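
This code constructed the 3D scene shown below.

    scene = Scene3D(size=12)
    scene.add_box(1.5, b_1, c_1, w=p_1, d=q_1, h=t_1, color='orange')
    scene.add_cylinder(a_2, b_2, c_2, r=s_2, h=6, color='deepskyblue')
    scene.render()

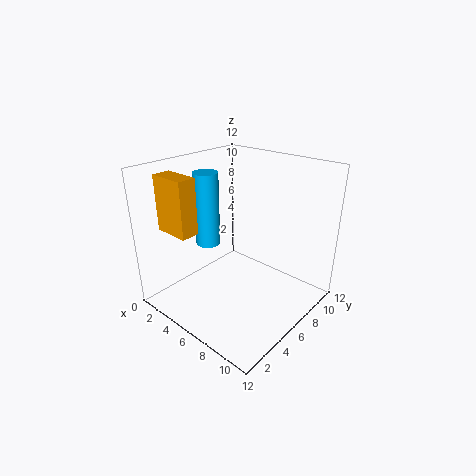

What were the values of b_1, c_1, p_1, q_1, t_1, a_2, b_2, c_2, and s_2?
b_1 = 1.5; c_1 = 7; p_1 = 3; q_1 = 1.5; t_1 = 4.5; a_2 = 4; b_2 = 4.5; c_2 = 5.5; s_2 = 1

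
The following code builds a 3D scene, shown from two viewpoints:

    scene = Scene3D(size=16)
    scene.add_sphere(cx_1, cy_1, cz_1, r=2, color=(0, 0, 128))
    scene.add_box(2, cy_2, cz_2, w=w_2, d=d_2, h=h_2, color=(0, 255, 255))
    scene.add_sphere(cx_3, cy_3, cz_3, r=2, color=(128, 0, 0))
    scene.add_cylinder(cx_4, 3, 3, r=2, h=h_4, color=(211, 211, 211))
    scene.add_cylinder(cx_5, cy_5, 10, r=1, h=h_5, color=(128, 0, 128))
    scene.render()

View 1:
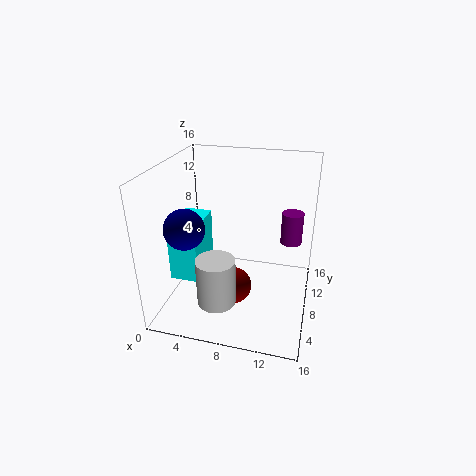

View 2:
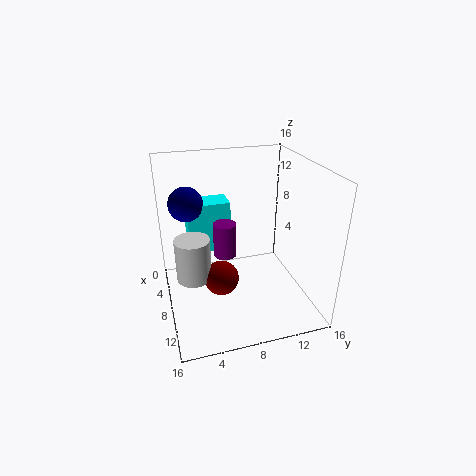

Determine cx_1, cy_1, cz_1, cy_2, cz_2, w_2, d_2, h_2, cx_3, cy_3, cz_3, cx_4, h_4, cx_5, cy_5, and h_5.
cx_1 = 4, cy_1 = 3, cz_1 = 11, cy_2 = 3, cz_2 = 5, w_2 = 3, d_2 = 5, h_2 = 6, cx_3 = 8, cy_3 = 6, cz_3 = 3, cx_4 = 7, h_4 = 5, cx_5 = 14, cy_5 = 5, h_5 = 3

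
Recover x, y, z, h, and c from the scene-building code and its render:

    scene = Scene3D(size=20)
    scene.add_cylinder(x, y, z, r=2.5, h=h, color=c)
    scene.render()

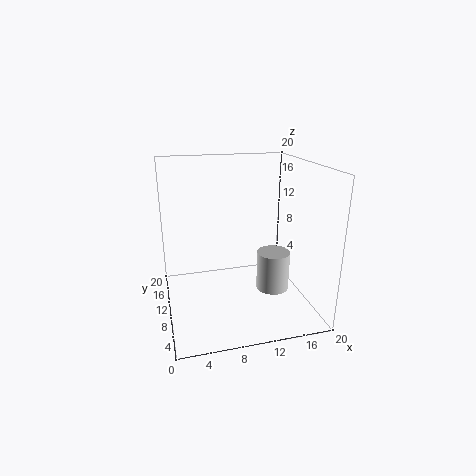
x = 16; y = 11.5; z = 0.5; h = 6; c = 'lightgray'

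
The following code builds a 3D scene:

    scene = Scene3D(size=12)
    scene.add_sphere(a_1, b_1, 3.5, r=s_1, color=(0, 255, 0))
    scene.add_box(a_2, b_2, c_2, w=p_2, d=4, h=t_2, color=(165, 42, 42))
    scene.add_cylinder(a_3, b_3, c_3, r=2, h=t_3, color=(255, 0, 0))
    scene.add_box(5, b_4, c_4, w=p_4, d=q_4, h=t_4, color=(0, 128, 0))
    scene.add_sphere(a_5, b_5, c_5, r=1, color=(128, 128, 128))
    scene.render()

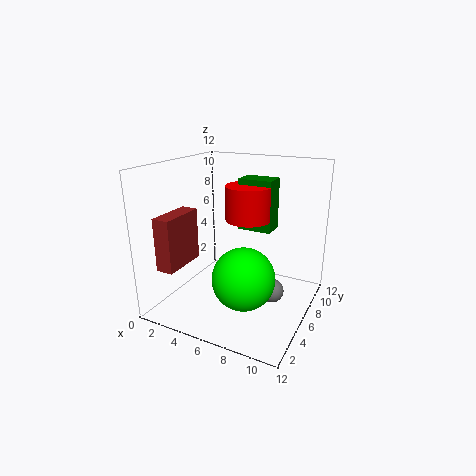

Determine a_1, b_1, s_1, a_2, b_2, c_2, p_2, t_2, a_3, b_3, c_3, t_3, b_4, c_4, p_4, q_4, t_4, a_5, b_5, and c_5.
a_1 = 7.5
b_1 = 4
s_1 = 2.5
a_2 = 0.5
b_2 = 2
c_2 = 3.5
p_2 = 1.5
t_2 = 4.5
a_3 = 6
b_3 = 8
c_3 = 7
t_3 = 3
b_4 = 8
c_4 = 6
p_4 = 3
q_4 = 2
t_4 = 4.5
a_5 = 9
b_5 = 6.5
c_5 = 1.5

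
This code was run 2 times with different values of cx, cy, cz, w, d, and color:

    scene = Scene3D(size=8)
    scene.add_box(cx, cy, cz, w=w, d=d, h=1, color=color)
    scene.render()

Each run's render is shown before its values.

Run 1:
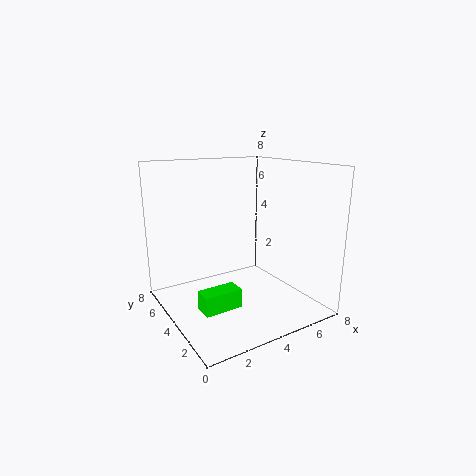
cx = 1; cy = 2; cz = 1; w = 2; d = 1; color = 'lime'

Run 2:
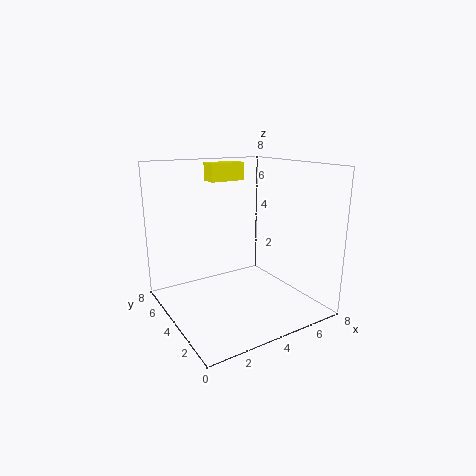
cx = 3; cy = 5; cz = 7; w = 2; d = 1; color = 'yellow'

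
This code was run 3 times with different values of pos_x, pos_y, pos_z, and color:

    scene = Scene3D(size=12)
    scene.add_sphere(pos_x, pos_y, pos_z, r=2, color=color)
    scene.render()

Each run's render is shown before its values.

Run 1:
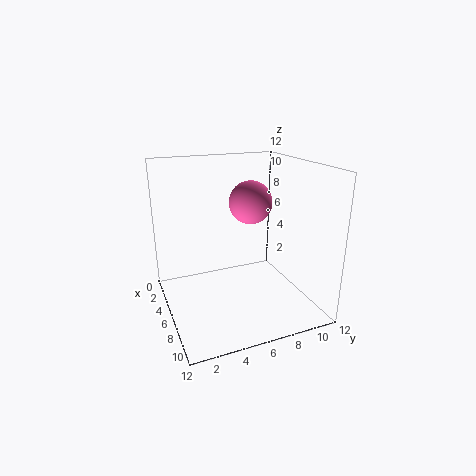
pos_x = 3; pos_y = 8.5; pos_z = 8; color = 'hotpink'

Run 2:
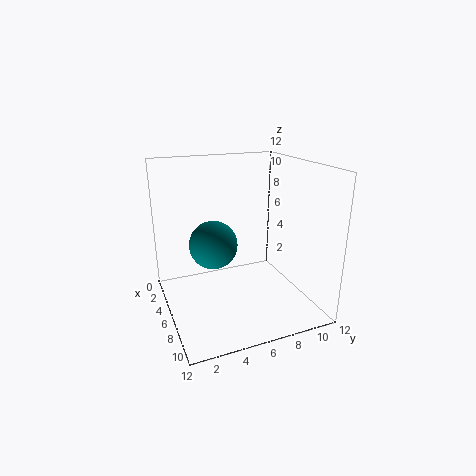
pos_x = 5.5; pos_y = 4; pos_z = 5.5; color = 'teal'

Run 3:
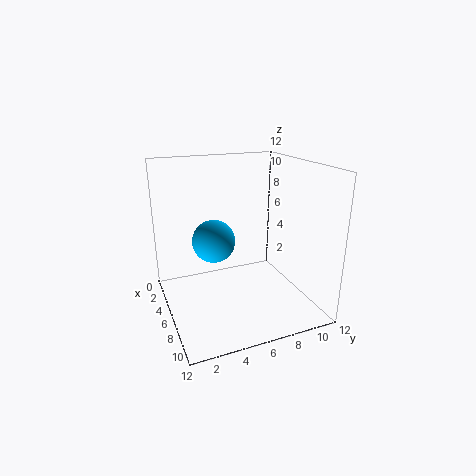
pos_x = 2.5; pos_y = 5; pos_z = 4.5; color = 'deepskyblue'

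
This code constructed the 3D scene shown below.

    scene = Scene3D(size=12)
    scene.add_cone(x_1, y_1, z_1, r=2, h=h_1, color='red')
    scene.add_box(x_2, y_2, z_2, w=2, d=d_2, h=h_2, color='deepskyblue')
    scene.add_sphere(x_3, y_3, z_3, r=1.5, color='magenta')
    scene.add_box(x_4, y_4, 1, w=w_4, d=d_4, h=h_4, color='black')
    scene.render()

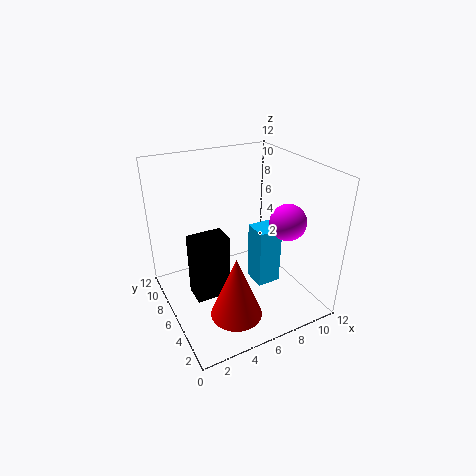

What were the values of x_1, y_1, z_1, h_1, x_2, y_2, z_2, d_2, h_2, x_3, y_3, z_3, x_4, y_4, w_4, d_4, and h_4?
x_1 = 4; y_1 = 2.5; z_1 = 1.5; h_1 = 5; x_2 = 7; y_2 = 4; z_2 = 2; d_2 = 2; h_2 = 5; x_3 = 9.5; y_3 = 4; z_3 = 7.5; x_4 = 2; y_4 = 5.5; w_4 = 3; d_4 = 2; h_4 = 5.5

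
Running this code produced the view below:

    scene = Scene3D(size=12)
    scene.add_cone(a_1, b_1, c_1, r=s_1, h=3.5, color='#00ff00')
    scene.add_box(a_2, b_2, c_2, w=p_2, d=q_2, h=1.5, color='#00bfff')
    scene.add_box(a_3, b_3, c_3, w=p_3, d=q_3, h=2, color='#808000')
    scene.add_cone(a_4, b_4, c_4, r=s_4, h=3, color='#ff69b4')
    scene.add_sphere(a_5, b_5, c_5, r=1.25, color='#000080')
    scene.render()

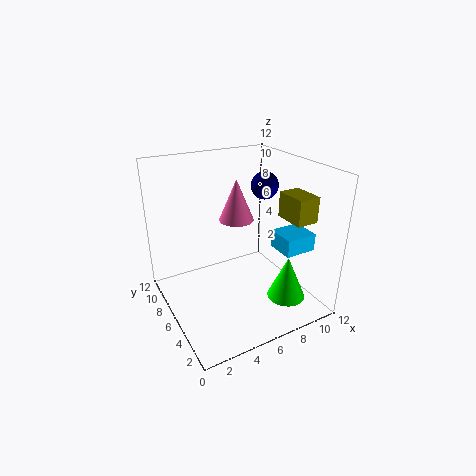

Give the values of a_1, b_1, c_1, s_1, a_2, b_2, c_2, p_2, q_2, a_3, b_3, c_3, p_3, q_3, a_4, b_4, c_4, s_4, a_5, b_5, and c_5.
a_1 = 8.25, b_1 = 2, c_1 = 2, s_1 = 1.5, a_2 = 9, b_2 = 3, c_2 = 4.75, p_2 = 2.75, q_2 = 2.5, a_3 = 8.5, b_3 = 1.5, c_3 = 8.25, p_3 = 1.75, q_3 = 2.5, a_4 = 4.75, b_4 = 4, c_4 = 8.75, s_4 = 1.25, a_5 = 10, b_5 = 8.25, c_5 = 9.25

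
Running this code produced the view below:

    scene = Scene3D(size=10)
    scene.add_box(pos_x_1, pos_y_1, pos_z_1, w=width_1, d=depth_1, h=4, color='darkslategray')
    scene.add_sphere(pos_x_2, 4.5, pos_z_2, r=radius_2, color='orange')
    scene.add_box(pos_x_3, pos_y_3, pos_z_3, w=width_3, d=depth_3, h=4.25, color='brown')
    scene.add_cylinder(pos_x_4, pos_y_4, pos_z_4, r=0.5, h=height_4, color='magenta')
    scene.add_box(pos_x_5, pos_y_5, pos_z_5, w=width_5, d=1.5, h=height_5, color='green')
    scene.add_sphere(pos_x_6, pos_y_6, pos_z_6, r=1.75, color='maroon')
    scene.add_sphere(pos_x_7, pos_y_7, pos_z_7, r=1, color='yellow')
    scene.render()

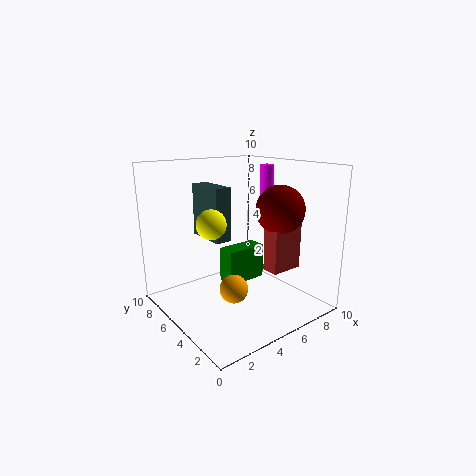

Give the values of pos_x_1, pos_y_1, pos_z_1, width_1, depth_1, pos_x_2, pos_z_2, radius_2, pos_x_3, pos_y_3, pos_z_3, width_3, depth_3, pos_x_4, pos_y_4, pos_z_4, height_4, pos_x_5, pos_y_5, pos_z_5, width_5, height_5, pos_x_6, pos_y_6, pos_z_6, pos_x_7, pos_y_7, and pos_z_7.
pos_x_1 = 4.25, pos_y_1 = 6.5, pos_z_1 = 4.25, width_1 = 1.25, depth_1 = 3.25, pos_x_2 = 4.25, pos_z_2 = 1.5, radius_2 = 1, pos_x_3 = 7, pos_y_3 = 3.25, pos_z_3 = 2.25, width_3 = 2.5, depth_3 = 1.25, pos_x_4 = 8.25, pos_y_4 = 5.75, pos_z_4 = 6, height_4 = 3.75, pos_x_5 = 5.5, pos_y_5 = 6.5, pos_z_5 = 0.5, width_5 = 3.25, height_5 = 2.75, pos_x_6 = 8, pos_y_6 = 4, pos_z_6 = 6.75, pos_x_7 = 3, pos_y_7 = 5.25, pos_z_7 = 6.25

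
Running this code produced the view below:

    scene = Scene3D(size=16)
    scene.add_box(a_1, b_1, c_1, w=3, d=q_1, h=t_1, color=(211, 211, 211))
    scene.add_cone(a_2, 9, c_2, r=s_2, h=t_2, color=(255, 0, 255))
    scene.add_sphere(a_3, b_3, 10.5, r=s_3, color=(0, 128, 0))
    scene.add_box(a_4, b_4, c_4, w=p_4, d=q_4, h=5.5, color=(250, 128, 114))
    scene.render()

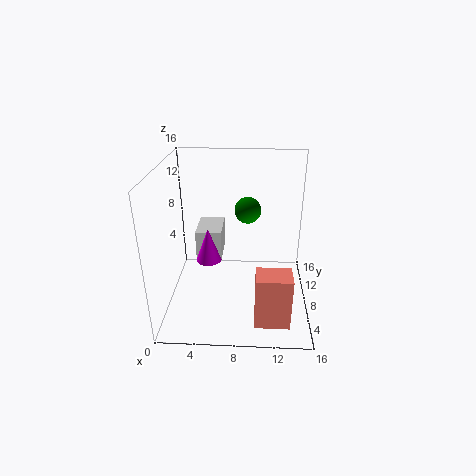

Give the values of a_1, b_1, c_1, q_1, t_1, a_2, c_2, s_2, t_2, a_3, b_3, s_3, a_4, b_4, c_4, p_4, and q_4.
a_1 = 3
b_1 = 9
c_1 = 4.5
q_1 = 4.5
t_1 = 3.5
a_2 = 4.5
c_2 = 4.5
s_2 = 1.5
t_2 = 4
a_3 = 9
b_3 = 10
s_3 = 1.5
a_4 = 10
b_4 = 0.5
c_4 = 2
p_4 = 3.5
q_4 = 2.5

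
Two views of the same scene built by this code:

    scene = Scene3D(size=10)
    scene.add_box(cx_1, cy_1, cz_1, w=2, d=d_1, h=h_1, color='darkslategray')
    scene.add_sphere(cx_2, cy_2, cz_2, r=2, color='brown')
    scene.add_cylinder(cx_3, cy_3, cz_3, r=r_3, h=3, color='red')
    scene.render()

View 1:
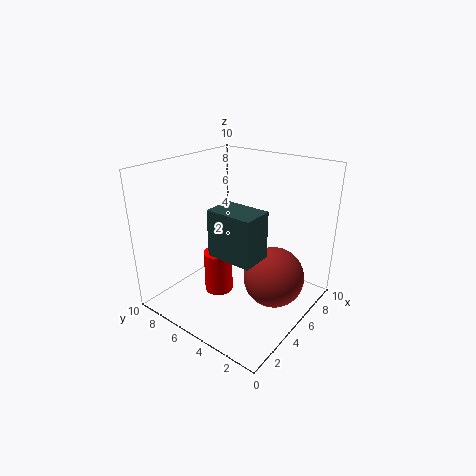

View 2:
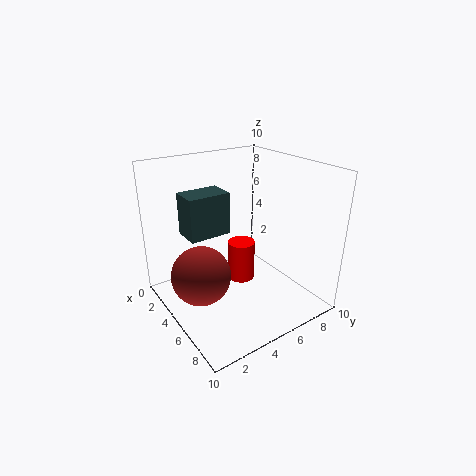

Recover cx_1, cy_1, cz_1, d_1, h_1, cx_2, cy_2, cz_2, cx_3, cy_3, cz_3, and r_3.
cx_1 = 2, cy_1 = 2, cz_1 = 5, d_1 = 3, h_1 = 3, cx_2 = 5, cy_2 = 2, cz_2 = 3, cx_3 = 4, cy_3 = 6, cz_3 = 1, r_3 = 1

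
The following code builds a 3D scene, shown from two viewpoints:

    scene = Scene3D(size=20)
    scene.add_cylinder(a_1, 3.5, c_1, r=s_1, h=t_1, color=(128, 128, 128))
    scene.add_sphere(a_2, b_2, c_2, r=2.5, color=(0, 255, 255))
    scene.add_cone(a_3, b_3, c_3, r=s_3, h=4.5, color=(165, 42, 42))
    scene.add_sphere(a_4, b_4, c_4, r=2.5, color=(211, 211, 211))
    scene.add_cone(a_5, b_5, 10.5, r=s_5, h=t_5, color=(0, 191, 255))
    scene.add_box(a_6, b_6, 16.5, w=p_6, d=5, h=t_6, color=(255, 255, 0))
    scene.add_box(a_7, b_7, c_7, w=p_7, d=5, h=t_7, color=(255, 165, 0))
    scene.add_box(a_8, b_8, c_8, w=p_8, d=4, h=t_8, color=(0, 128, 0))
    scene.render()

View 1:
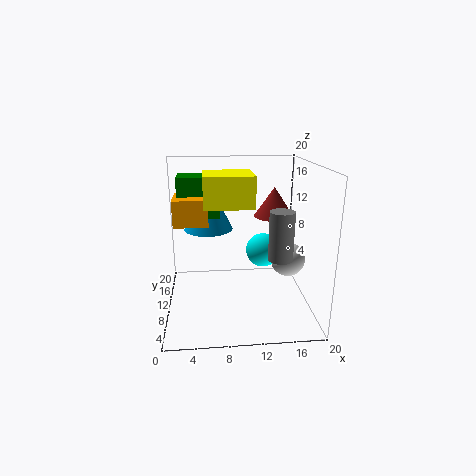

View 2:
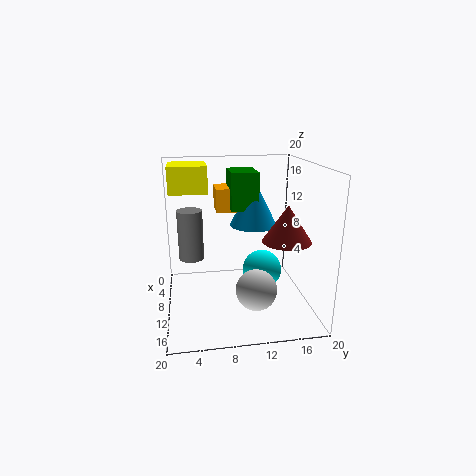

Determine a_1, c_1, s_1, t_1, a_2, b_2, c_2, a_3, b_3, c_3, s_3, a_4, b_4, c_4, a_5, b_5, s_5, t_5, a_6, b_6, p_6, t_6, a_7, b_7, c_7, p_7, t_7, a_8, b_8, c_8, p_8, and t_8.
a_1 = 14.5, c_1 = 9.5, s_1 = 1.5, t_1 = 6, a_2 = 14, b_2 = 12.5, c_2 = 7, a_3 = 16, b_3 = 15, c_3 = 11.5, s_3 = 3, a_4 = 17.5, b_4 = 11, c_4 = 6, a_5 = 6, b_5 = 13, s_5 = 3.5, t_5 = 7, a_6 = 5.5, b_6 = 1, p_6 = 5.5, t_6 = 3.5, a_7 = 1.5, b_7 = 7.5, c_7 = 12.5, p_7 = 4.5, t_7 = 3.5, a_8 = 2, b_8 = 9.5, c_8 = 13, p_8 = 5.5, t_8 = 5.5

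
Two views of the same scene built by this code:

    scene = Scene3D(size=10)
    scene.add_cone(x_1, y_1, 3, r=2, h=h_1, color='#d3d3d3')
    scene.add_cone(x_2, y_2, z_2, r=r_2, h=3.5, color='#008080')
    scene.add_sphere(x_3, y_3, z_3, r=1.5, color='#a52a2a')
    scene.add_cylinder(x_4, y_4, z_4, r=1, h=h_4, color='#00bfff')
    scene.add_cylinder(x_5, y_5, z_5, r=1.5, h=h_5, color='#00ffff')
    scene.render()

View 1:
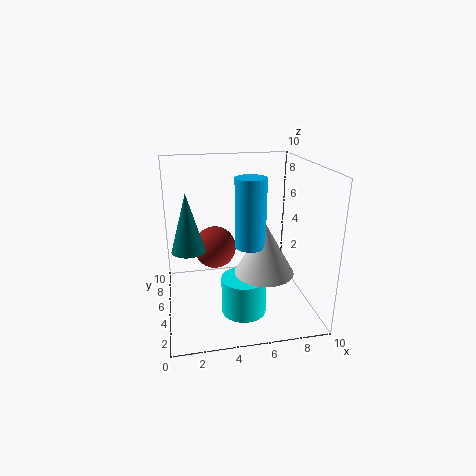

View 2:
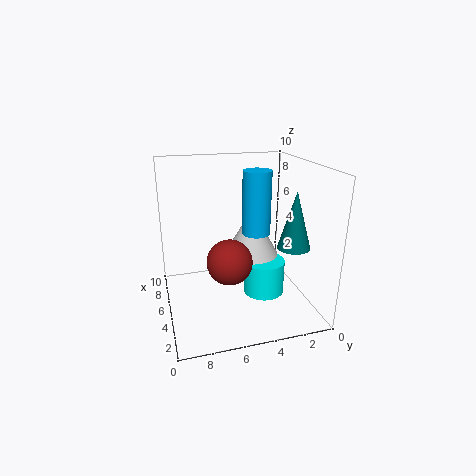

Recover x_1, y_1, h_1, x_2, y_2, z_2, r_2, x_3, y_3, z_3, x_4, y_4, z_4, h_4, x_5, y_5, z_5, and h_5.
x_1 = 6.5, y_1 = 3.5, h_1 = 3.5, x_2 = 1.5, y_2 = 2.5, z_2 = 5.5, r_2 = 1, x_3 = 3.5, y_3 = 6, z_3 = 4, x_4 = 5.5, y_4 = 3.5, z_4 = 5, h_4 = 4.5, x_5 = 5, y_5 = 3, z_5 = 0.5, h_5 = 2.5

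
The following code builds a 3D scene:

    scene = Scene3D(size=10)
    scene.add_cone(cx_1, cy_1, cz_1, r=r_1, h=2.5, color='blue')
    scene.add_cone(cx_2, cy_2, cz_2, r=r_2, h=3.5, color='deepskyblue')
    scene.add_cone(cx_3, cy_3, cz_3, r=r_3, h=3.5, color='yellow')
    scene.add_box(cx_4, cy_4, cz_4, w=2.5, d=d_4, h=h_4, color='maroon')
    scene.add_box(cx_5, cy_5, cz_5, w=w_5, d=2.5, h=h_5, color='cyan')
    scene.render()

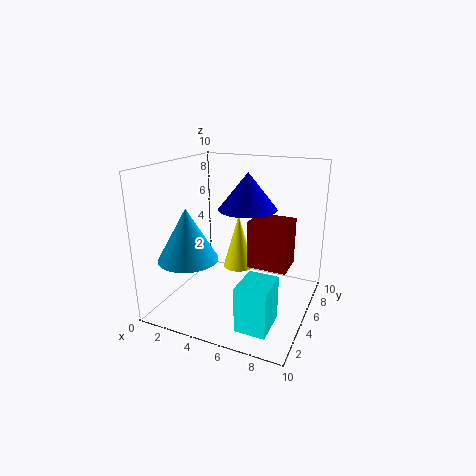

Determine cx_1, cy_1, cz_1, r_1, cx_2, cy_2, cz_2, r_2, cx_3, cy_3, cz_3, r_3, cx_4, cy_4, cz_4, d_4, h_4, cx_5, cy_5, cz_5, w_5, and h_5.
cx_1 = 5.5, cy_1 = 5.5, cz_1 = 7, r_1 = 2, cx_2 = 2.5, cy_2 = 2.5, cz_2 = 4, r_2 = 2, cx_3 = 5.5, cy_3 = 4, cz_3 = 3.5, r_3 = 1, cx_4 = 6.5, cy_4 = 3, cz_4 = 4, d_4 = 2, h_4 = 3, cx_5 = 6.5, cy_5 = 1, cz_5 = 0.5, w_5 = 2, h_5 = 3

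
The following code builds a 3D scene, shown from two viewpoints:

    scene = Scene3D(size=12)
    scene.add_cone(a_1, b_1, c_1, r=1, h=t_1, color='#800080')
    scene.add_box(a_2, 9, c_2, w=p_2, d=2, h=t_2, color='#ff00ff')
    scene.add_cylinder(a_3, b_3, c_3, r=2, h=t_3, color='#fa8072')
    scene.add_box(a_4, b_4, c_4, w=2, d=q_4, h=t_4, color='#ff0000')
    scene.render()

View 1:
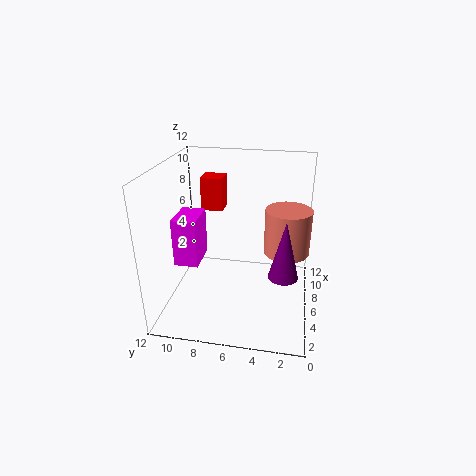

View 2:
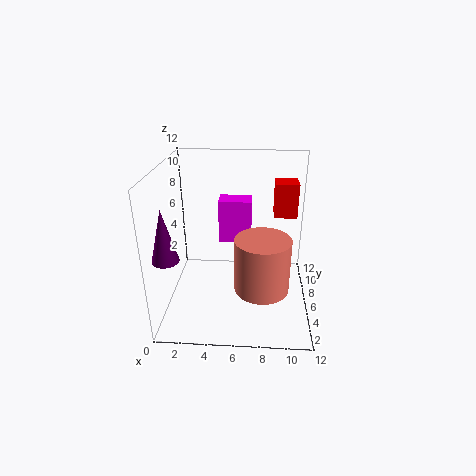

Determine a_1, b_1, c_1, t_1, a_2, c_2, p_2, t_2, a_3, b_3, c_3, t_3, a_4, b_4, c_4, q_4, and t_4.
a_1 = 1; b_1 = 2; c_1 = 6; t_1 = 4; a_2 = 4; c_2 = 4; p_2 = 3; t_2 = 4; a_3 = 8; b_3 = 2; c_3 = 4; t_3 = 4; a_4 = 9; b_4 = 8; c_4 = 7; q_4 = 2; t_4 = 3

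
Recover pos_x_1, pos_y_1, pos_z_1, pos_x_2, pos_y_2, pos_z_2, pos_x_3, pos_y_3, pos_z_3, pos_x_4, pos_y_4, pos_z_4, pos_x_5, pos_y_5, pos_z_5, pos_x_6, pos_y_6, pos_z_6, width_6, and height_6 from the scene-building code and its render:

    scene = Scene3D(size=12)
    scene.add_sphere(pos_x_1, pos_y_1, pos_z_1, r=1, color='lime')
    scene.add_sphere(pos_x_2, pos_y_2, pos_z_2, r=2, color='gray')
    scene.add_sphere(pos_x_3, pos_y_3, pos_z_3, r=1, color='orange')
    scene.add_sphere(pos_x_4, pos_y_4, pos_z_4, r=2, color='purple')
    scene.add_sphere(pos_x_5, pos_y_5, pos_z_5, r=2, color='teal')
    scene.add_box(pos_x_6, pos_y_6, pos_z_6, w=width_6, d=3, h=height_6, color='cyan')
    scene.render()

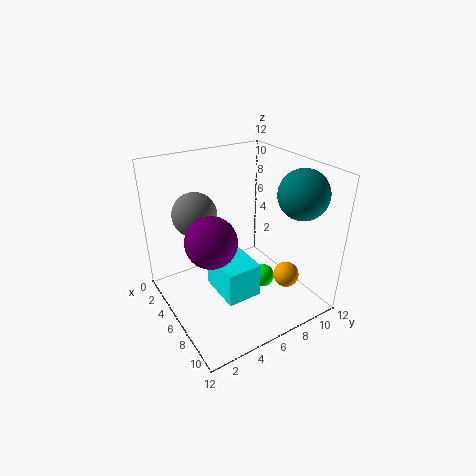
pos_x_1 = 7, pos_y_1 = 8, pos_z_1 = 2, pos_x_2 = 2, pos_y_2 = 4, pos_z_2 = 7, pos_x_3 = 10, pos_y_3 = 8, pos_z_3 = 4, pos_x_4 = 7, pos_y_4 = 3, pos_z_4 = 7, pos_x_5 = 9, pos_y_5 = 10, pos_z_5 = 10, pos_x_6 = 4, pos_y_6 = 4, pos_z_6 = 1, width_6 = 4, height_6 = 3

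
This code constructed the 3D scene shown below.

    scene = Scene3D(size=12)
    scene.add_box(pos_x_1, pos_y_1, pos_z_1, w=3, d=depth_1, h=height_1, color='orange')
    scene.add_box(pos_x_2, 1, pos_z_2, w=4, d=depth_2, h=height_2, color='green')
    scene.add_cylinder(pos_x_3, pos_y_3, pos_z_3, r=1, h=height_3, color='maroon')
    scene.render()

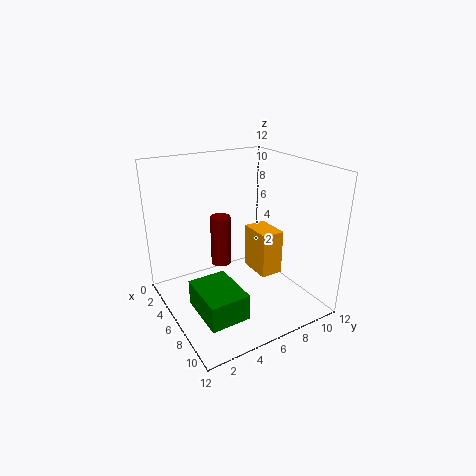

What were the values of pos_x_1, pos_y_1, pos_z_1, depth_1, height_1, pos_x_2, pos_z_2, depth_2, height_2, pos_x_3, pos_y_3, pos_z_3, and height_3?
pos_x_1 = 4; pos_y_1 = 8; pos_z_1 = 2; depth_1 = 2; height_1 = 4; pos_x_2 = 7; pos_z_2 = 2; depth_2 = 3; height_2 = 2; pos_x_3 = 1; pos_y_3 = 7; pos_z_3 = 1; height_3 = 5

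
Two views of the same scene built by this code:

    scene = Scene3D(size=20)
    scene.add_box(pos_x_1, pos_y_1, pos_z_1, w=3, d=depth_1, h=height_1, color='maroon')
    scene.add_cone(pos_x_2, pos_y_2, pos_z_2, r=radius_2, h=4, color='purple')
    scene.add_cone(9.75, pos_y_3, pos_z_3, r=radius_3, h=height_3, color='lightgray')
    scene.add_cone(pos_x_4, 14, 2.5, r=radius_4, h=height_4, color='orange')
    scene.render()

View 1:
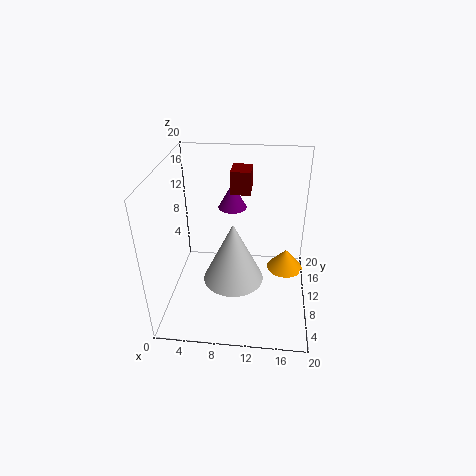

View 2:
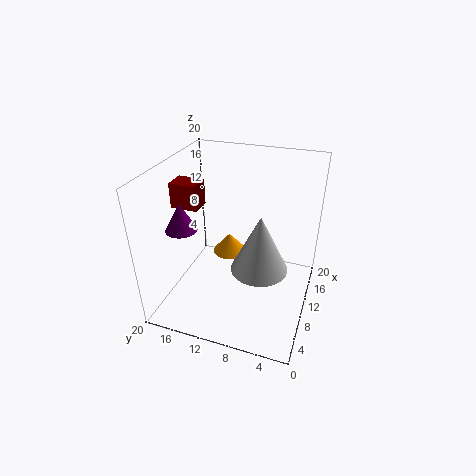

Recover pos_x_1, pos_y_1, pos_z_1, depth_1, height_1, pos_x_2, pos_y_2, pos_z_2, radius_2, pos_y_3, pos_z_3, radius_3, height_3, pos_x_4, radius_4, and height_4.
pos_x_1 = 8.25
pos_y_1 = 15.25
pos_z_1 = 14
depth_1 = 3.75
height_1 = 3.5
pos_x_2 = 8.25
pos_y_2 = 17.75
pos_z_2 = 10.75
radius_2 = 2.25
pos_y_3 = 6.75
pos_z_3 = 5.75
radius_3 = 4
height_3 = 8.25
pos_x_4 = 17
radius_4 = 2.75
height_4 = 3.25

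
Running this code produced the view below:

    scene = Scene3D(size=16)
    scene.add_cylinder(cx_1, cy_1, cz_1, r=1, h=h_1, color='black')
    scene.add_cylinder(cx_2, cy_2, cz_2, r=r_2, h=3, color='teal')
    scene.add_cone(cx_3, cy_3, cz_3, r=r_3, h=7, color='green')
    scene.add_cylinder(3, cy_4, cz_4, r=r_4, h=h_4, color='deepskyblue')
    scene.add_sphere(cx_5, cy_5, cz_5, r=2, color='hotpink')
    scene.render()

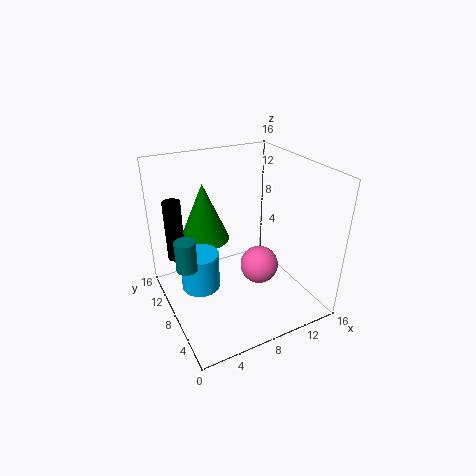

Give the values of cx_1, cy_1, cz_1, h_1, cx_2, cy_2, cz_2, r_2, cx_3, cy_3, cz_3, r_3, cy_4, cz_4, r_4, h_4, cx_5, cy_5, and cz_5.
cx_1 = 2
cy_1 = 12
cz_1 = 5
h_1 = 7
cx_2 = 1
cy_2 = 5
cz_2 = 8
r_2 = 1
cx_3 = 6
cy_3 = 13
cz_3 = 6
r_3 = 3
cy_4 = 7
cz_4 = 4
r_4 = 2
h_4 = 4
cx_5 = 9
cy_5 = 5
cz_5 = 6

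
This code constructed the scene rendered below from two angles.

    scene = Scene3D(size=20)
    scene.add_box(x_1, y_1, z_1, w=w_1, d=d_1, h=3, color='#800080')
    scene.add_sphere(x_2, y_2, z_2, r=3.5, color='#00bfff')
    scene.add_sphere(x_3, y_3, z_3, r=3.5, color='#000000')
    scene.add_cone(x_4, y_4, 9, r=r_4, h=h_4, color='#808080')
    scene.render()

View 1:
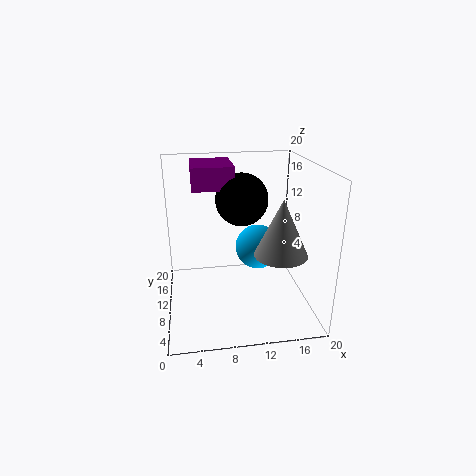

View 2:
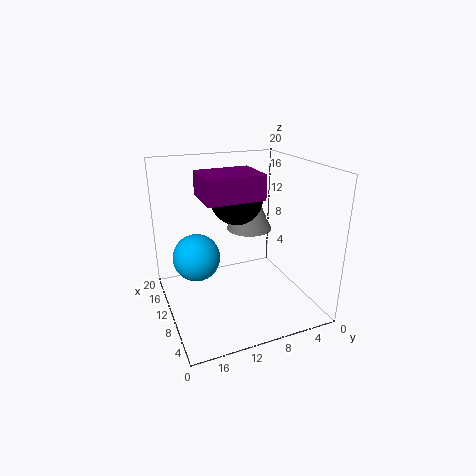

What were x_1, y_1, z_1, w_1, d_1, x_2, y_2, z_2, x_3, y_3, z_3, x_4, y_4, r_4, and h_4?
x_1 = 4; y_1 = 9; z_1 = 17; w_1 = 5.5; d_1 = 7; x_2 = 14; y_2 = 15; z_2 = 6; x_3 = 10.5; y_3 = 10; z_3 = 15.5; x_4 = 15; y_4 = 6; r_4 = 3.5; h_4 = 7.5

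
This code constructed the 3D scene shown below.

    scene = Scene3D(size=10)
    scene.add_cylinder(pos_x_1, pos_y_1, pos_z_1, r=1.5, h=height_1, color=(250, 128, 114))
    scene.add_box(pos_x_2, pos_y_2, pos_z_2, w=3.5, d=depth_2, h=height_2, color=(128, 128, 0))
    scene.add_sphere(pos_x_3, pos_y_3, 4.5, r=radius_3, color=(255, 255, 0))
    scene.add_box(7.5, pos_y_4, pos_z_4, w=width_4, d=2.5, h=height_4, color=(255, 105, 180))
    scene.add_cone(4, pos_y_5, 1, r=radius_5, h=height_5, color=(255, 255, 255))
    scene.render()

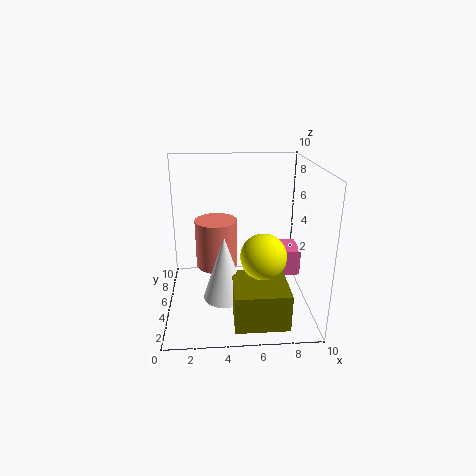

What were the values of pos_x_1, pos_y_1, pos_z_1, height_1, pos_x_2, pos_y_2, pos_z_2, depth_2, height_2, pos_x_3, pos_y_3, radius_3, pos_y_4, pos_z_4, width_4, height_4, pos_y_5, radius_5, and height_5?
pos_x_1 = 3.5; pos_y_1 = 6; pos_z_1 = 2.5; height_1 = 3.5; pos_x_2 = 4.5; pos_y_2 = 0.5; pos_z_2 = 0.5; depth_2 = 3.5; height_2 = 2.5; pos_x_3 = 6.5; pos_y_3 = 3; radius_3 = 1.5; pos_y_4 = 6.5; pos_z_4 = 1; width_4 = 2.5; height_4 = 2; pos_y_5 = 4; radius_5 = 1.5; height_5 = 4.5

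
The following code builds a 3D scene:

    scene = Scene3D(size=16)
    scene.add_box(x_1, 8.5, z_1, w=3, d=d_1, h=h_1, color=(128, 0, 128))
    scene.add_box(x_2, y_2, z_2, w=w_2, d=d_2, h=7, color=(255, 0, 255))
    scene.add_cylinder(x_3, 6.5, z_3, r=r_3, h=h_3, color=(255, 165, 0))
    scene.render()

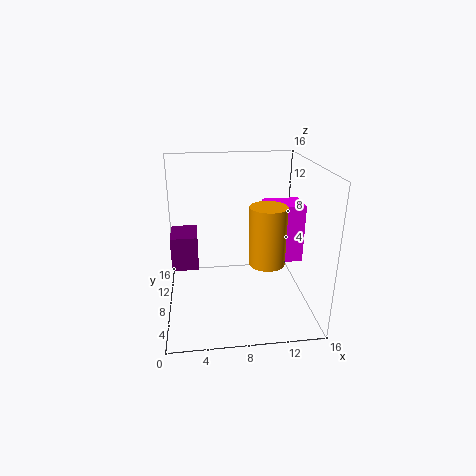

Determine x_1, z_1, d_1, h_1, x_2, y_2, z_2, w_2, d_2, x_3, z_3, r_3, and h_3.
x_1 = 0.5; z_1 = 4; d_1 = 4; h_1 = 4; x_2 = 11.5; y_2 = 9; z_2 = 4; w_2 = 4.5; d_2 = 3.5; x_3 = 11; z_3 = 5.5; r_3 = 2; h_3 = 6.5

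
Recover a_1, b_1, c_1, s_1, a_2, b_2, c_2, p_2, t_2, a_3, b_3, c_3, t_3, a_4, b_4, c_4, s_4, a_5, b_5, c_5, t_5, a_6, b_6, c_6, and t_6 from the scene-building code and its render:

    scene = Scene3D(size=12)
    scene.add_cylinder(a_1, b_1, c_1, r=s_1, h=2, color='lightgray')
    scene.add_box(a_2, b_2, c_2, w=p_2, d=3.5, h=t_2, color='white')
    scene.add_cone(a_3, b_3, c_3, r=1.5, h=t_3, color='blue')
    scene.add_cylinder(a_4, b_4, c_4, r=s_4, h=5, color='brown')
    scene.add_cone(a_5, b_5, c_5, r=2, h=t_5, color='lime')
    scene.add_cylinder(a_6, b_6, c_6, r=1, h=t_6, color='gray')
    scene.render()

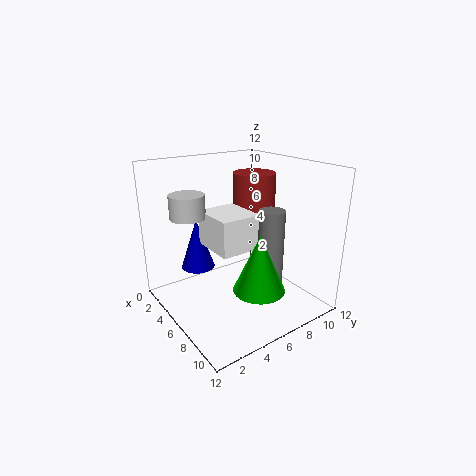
a_1 = 3
b_1 = 3
c_1 = 7.5
s_1 = 1.5
a_2 = 3
b_2 = 4
c_2 = 5
p_2 = 4
t_2 = 3
a_3 = 2.5
b_3 = 4
c_3 = 2.5
t_3 = 4.5
a_4 = 3
b_4 = 10
c_4 = 5.5
s_4 = 2
a_5 = 9.5
b_5 = 5.5
c_5 = 3
t_5 = 4.5
a_6 = 9
b_6 = 7
c_6 = 3
t_6 = 6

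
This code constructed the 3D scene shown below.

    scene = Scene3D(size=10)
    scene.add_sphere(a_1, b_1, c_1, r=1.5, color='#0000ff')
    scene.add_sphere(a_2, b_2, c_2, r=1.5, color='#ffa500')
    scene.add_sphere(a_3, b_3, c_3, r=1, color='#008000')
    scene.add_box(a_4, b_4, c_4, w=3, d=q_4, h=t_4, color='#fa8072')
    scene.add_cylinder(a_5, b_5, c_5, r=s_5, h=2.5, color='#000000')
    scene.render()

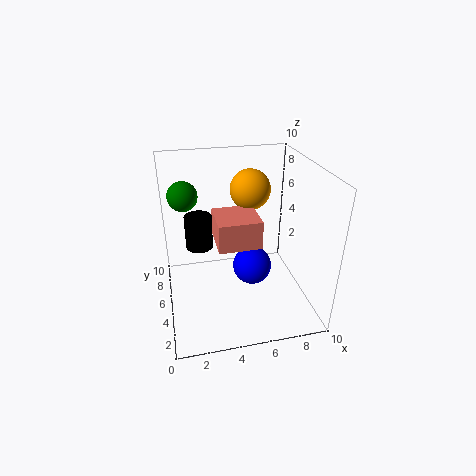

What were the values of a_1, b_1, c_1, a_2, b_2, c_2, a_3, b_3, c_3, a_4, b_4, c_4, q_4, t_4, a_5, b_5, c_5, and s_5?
a_1 = 6.5, b_1 = 6.5, c_1 = 1.5, a_2 = 6.5, b_2 = 7.5, c_2 = 7.5, a_3 = 1.5, b_3 = 6, c_3 = 8, a_4 = 3.5, b_4 = 4, c_4 = 4.5, q_4 = 3, t_4 = 2, a_5 = 2.5, b_5 = 7, c_5 = 3.5, s_5 = 1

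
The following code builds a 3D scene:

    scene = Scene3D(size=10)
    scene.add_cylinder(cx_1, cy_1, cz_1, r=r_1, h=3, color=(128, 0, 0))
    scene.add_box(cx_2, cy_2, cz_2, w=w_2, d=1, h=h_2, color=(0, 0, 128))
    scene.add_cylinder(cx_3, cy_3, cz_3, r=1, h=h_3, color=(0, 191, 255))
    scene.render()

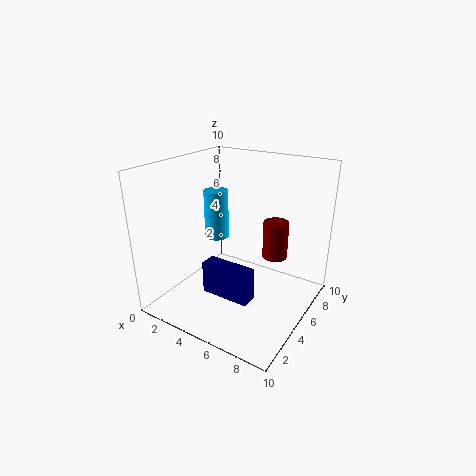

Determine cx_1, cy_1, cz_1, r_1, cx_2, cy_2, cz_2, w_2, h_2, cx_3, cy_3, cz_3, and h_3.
cx_1 = 6
cy_1 = 9
cz_1 = 2
r_1 = 1
cx_2 = 5
cy_2 = 1
cz_2 = 3
w_2 = 3
h_2 = 2
cx_3 = 1
cy_3 = 8
cz_3 = 3
h_3 = 4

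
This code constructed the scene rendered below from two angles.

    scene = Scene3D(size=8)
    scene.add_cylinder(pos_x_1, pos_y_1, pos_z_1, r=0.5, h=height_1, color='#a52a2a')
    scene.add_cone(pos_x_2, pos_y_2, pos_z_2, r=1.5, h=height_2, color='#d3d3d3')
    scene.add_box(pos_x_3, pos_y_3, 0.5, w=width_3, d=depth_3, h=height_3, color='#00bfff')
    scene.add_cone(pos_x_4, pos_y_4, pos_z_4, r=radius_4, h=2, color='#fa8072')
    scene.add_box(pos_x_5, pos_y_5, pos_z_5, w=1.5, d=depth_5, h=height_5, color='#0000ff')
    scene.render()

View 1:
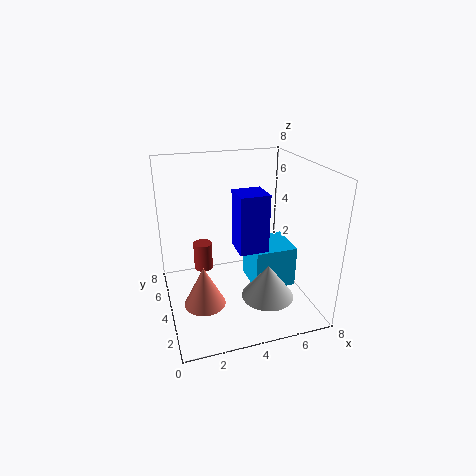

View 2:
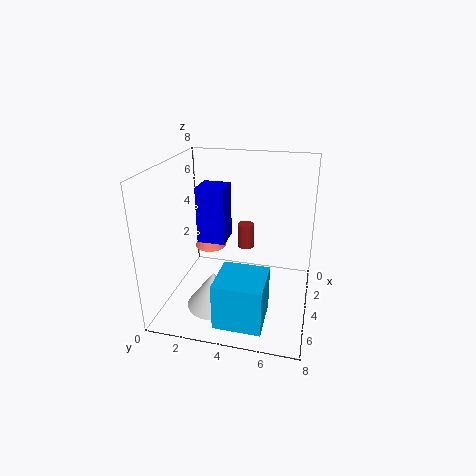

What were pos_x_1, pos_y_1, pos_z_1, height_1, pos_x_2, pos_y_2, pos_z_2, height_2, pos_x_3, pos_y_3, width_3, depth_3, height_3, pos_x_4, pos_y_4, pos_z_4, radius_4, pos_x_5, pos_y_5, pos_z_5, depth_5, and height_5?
pos_x_1 = 2
pos_y_1 = 4
pos_z_1 = 2.5
height_1 = 1.5
pos_x_2 = 5.5
pos_y_2 = 3
pos_z_2 = 0.5
height_2 = 2
pos_x_3 = 5
pos_y_3 = 3.5
width_3 = 2.5
depth_3 = 2.5
height_3 = 2.5
pos_x_4 = 1.5
pos_y_4 = 1.5
pos_z_4 = 2
radius_4 = 1
pos_x_5 = 3.5
pos_y_5 = 2
pos_z_5 = 4
depth_5 = 1.5
height_5 = 3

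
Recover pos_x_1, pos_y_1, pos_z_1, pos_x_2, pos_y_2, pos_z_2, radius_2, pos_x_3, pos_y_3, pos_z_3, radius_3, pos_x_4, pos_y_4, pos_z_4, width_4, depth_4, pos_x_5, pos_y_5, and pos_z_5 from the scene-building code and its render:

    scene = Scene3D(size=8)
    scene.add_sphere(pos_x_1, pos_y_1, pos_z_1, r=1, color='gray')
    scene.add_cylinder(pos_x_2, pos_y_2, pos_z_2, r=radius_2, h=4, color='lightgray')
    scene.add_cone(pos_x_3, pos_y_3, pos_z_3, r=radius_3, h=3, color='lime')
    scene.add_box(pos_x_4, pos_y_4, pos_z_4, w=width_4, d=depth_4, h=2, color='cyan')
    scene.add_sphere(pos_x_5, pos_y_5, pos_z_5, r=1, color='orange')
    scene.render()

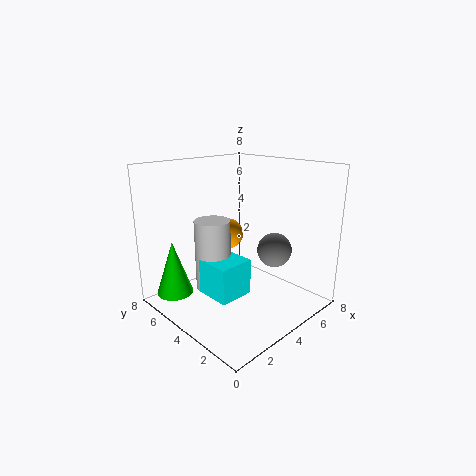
pos_x_1 = 6
pos_y_1 = 3
pos_z_1 = 3
pos_x_2 = 3
pos_y_2 = 5
pos_z_2 = 1
radius_2 = 1
pos_x_3 = 1
pos_y_3 = 6
pos_z_3 = 1
radius_3 = 1
pos_x_4 = 2
pos_y_4 = 3
pos_z_4 = 1
width_4 = 2
depth_4 = 2
pos_x_5 = 6
pos_y_5 = 7
pos_z_5 = 3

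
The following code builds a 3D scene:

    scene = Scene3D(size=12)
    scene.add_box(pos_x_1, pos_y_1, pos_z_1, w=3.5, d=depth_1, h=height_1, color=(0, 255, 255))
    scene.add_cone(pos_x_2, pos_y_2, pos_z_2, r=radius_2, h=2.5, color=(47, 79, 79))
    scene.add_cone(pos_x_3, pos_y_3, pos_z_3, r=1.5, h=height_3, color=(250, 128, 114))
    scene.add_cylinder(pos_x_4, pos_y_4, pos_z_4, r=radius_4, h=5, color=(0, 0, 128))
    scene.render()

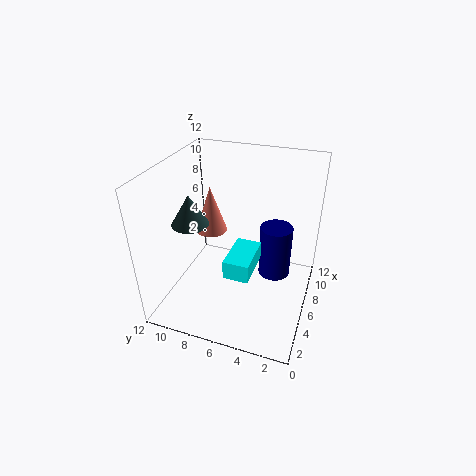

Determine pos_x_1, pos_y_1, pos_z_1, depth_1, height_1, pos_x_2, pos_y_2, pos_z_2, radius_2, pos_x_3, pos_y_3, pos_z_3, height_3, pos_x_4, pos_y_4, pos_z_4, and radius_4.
pos_x_1 = 2.5
pos_y_1 = 4
pos_z_1 = 4.5
depth_1 = 2
height_1 = 1.5
pos_x_2 = 4.5
pos_y_2 = 9.5
pos_z_2 = 7.5
radius_2 = 1.5
pos_x_3 = 9.5
pos_y_3 = 10
pos_z_3 = 4
height_3 = 4.5
pos_x_4 = 9.5
pos_y_4 = 3.5
pos_z_4 = 0.5
radius_4 = 1.5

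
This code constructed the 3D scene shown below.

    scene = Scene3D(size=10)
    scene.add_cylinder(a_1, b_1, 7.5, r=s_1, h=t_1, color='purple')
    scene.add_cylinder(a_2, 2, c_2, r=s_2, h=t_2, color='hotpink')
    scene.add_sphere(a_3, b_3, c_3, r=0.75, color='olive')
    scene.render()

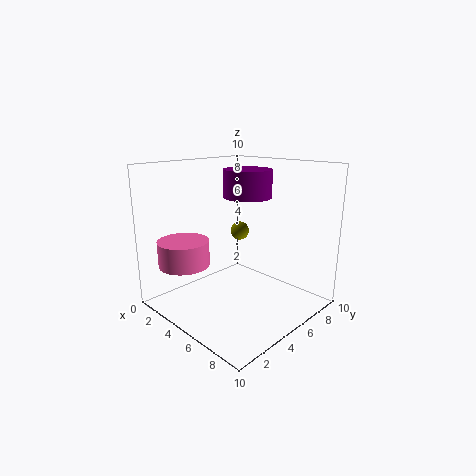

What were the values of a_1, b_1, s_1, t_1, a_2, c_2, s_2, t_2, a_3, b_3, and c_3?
a_1 = 4.25; b_1 = 6.75; s_1 = 1.75; t_1 = 2; a_2 = 2.75; c_2 = 3.25; s_2 = 1.75; t_2 = 1.75; a_3 = 2.25; b_3 = 8; c_3 = 4.25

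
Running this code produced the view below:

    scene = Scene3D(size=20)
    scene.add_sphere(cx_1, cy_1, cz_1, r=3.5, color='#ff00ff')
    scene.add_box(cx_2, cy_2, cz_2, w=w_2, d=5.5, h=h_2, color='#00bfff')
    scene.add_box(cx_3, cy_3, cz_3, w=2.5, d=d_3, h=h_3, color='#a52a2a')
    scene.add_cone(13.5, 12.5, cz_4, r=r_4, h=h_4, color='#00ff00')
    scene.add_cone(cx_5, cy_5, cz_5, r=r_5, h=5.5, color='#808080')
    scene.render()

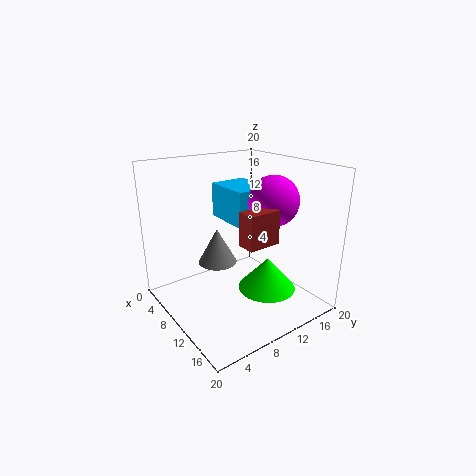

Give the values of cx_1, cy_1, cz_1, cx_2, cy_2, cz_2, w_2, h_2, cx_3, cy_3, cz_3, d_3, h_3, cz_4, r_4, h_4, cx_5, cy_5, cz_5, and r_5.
cx_1 = 12
cy_1 = 14.5
cz_1 = 15
cx_2 = 3.5
cy_2 = 10
cz_2 = 11.5
w_2 = 7
h_2 = 5
cx_3 = 13
cy_3 = 8
cz_3 = 10.5
d_3 = 4.5
h_3 = 4.5
cz_4 = 3
r_4 = 4
h_4 = 4.5
cx_5 = 4.5
cy_5 = 10
cz_5 = 4
r_5 = 3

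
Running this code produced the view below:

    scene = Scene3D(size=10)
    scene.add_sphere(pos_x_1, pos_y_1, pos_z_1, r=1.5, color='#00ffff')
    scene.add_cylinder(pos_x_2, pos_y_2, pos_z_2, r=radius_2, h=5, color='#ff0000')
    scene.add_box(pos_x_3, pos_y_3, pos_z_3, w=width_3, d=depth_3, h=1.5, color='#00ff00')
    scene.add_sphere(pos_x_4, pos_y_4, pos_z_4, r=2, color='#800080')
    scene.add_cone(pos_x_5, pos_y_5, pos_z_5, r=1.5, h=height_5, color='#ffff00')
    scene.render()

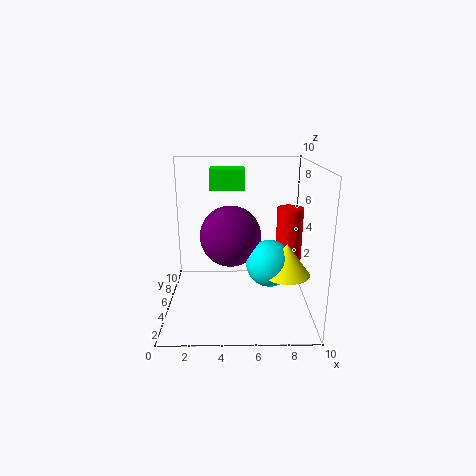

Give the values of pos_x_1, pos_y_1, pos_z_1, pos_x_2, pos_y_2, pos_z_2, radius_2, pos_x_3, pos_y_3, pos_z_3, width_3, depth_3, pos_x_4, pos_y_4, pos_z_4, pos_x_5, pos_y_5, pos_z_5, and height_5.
pos_x_1 = 7
pos_y_1 = 3
pos_z_1 = 4
pos_x_2 = 9
pos_y_2 = 7.5
pos_z_2 = 1.5
radius_2 = 1
pos_x_3 = 3
pos_y_3 = 6.5
pos_z_3 = 8
width_3 = 2.5
depth_3 = 1.5
pos_x_4 = 4.5
pos_y_4 = 4
pos_z_4 = 5.5
pos_x_5 = 8
pos_y_5 = 2.5
pos_z_5 = 3.5
height_5 = 2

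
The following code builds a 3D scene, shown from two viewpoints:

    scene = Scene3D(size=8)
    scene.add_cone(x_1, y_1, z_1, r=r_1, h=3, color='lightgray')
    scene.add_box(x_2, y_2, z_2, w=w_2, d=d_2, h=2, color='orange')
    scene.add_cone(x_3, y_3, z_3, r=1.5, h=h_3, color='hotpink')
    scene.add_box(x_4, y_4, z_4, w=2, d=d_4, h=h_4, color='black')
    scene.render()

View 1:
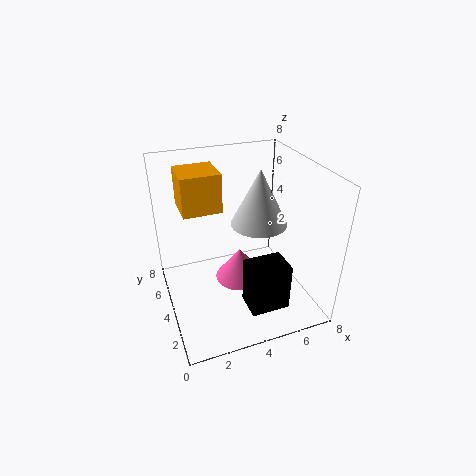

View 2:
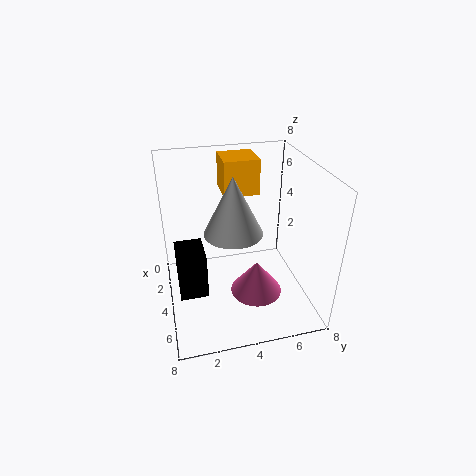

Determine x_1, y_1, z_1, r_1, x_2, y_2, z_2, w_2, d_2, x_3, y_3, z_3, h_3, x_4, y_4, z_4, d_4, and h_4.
x_1 = 5; y_1 = 3.5; z_1 = 5; r_1 = 1.5; x_2 = 1; y_2 = 3.5; z_2 = 6; w_2 = 2; d_2 = 2; x_3 = 4.5; y_3 = 5; z_3 = 0.5; h_3 = 2; x_4 = 3.5; y_4 = 0.5; z_4 = 1.5; d_4 = 1.5; h_4 = 2.5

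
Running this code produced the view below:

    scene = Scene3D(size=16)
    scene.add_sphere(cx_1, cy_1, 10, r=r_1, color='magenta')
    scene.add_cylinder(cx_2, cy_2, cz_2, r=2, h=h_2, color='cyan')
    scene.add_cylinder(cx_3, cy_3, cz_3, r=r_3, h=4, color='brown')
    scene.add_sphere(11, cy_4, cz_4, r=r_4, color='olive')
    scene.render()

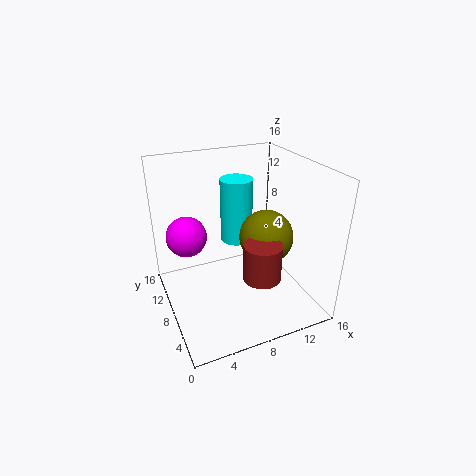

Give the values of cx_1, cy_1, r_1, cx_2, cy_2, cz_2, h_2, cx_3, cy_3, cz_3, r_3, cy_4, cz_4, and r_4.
cx_1 = 2; cy_1 = 7; r_1 = 2; cx_2 = 10; cy_2 = 13; cz_2 = 5; h_2 = 8; cx_3 = 9; cy_3 = 4; cz_3 = 5; r_3 = 2; cy_4 = 7; cz_4 = 8; r_4 = 3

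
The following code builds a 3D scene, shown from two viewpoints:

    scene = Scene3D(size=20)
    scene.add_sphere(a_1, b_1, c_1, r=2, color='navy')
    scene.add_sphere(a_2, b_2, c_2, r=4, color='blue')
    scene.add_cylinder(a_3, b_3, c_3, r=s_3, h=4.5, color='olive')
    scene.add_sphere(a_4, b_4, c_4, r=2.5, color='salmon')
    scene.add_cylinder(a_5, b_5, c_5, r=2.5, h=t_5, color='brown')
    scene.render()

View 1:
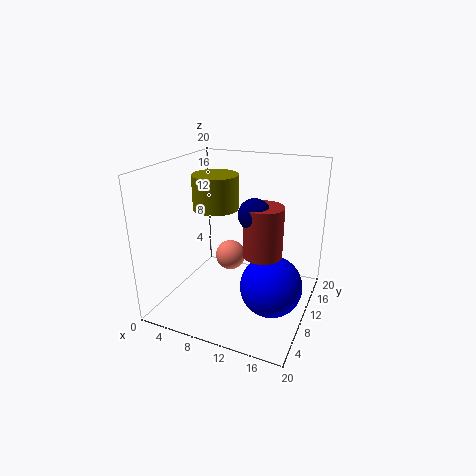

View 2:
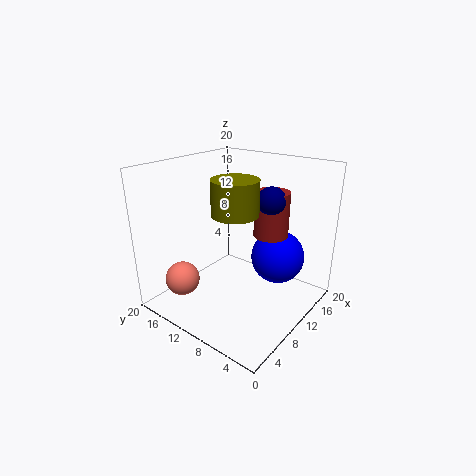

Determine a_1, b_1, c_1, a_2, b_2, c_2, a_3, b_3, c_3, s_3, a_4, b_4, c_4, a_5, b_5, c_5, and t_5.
a_1 = 13.5
b_1 = 7
c_1 = 15
a_2 = 16
b_2 = 7
c_2 = 5.5
a_3 = 7.5
b_3 = 8.5
c_3 = 14.5
s_3 = 3
a_4 = 5.5
b_4 = 17
c_4 = 3
a_5 = 14.5
b_5 = 7.5
c_5 = 9.5
t_5 = 6.5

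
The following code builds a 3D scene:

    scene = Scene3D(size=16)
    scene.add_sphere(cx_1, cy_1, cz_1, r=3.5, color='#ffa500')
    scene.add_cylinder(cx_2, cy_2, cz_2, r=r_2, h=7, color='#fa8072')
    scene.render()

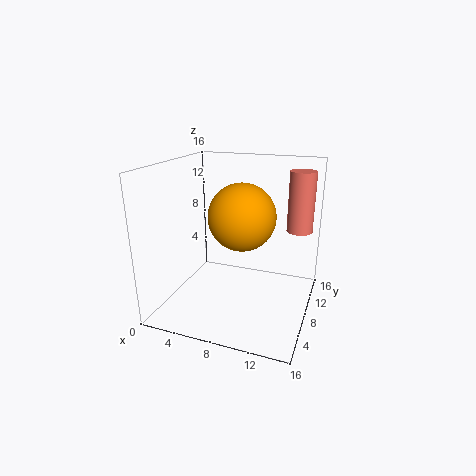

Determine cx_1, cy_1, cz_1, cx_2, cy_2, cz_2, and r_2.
cx_1 = 9; cy_1 = 6.5; cz_1 = 11; cx_2 = 14; cy_2 = 12.5; cz_2 = 8; r_2 = 1.5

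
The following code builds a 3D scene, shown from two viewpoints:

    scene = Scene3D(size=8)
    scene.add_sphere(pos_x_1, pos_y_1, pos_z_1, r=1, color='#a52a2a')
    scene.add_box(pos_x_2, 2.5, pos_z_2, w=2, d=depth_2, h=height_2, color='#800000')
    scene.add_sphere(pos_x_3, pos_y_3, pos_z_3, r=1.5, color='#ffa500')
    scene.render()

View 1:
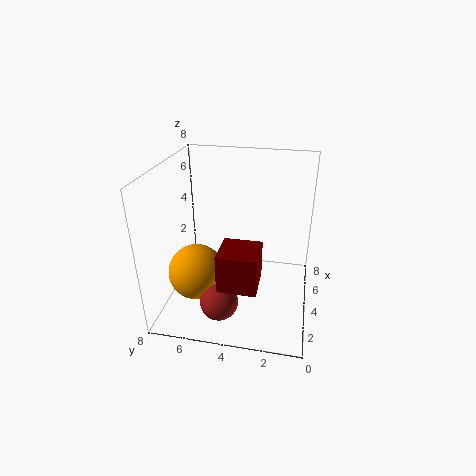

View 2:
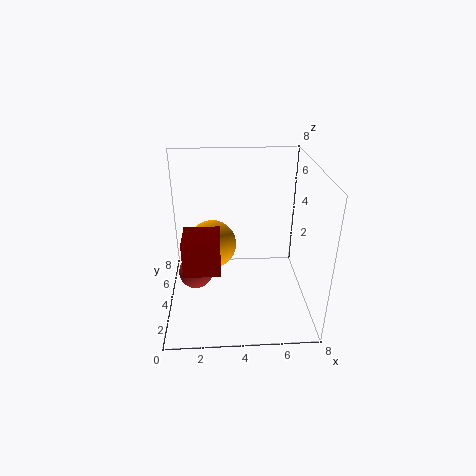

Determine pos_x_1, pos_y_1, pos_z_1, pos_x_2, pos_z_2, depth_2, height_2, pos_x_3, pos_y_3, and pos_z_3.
pos_x_1 = 1.5; pos_y_1 = 4.5; pos_z_1 = 1.5; pos_x_2 = 1; pos_z_2 = 2.5; depth_2 = 2; height_2 = 2; pos_x_3 = 2.5; pos_y_3 = 6; pos_z_3 = 2.5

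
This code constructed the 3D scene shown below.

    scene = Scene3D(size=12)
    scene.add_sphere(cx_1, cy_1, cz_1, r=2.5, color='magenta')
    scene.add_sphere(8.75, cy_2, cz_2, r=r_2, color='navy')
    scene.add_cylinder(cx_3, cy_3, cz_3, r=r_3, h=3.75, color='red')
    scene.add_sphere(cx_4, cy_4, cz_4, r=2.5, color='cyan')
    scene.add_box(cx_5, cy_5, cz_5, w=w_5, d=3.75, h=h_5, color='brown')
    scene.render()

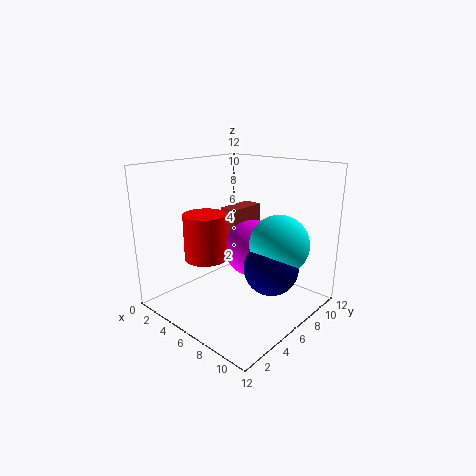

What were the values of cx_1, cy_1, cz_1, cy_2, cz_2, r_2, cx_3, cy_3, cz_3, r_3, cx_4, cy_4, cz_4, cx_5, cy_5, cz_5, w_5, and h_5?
cx_1 = 6; cy_1 = 8; cz_1 = 4.5; cy_2 = 7; cz_2 = 3.75; r_2 = 2.25; cx_3 = 4.5; cy_3 = 3.75; cz_3 = 4.5; r_3 = 1.75; cx_4 = 8.75; cy_4 = 8; cz_4 = 5.5; cx_5 = 2; cy_5 = 8; cz_5 = 2.5; w_5 = 1.75; h_5 = 5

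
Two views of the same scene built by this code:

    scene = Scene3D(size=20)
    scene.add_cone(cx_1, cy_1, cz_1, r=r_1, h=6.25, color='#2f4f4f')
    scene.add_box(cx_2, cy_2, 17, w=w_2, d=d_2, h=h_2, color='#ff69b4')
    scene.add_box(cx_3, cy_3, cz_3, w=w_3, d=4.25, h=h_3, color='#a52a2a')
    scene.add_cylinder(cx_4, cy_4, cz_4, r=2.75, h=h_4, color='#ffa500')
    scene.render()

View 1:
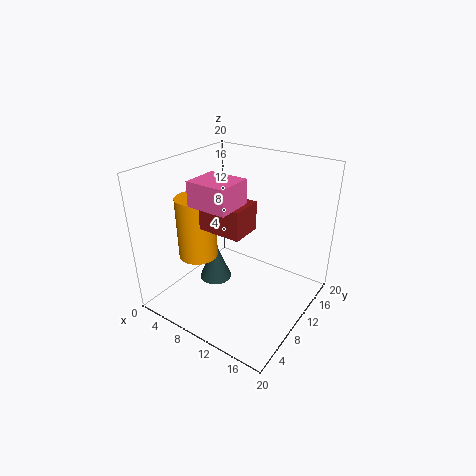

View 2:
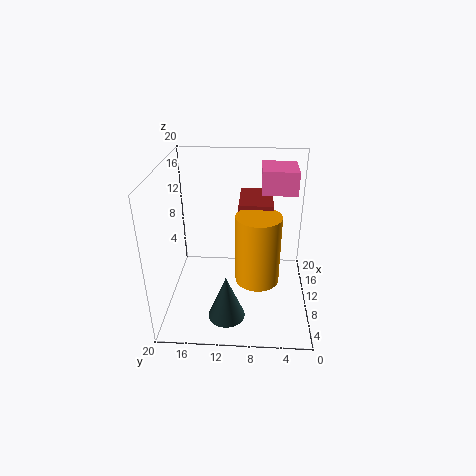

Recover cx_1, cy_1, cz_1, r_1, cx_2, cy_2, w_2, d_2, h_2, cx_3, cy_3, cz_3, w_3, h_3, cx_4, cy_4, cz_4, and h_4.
cx_1 = 4.75, cy_1 = 11.25, cz_1 = 0.75, r_1 = 2.5, cx_2 = 8.25, cy_2 = 2.5, w_2 = 5, d_2 = 4.5, h_2 = 3, cx_3 = 6.75, cy_3 = 5.5, cz_3 = 12.5, w_3 = 6.25, h_3 = 3.75, cx_4 = 5, cy_4 = 7.25, cz_4 = 7, h_4 = 8.75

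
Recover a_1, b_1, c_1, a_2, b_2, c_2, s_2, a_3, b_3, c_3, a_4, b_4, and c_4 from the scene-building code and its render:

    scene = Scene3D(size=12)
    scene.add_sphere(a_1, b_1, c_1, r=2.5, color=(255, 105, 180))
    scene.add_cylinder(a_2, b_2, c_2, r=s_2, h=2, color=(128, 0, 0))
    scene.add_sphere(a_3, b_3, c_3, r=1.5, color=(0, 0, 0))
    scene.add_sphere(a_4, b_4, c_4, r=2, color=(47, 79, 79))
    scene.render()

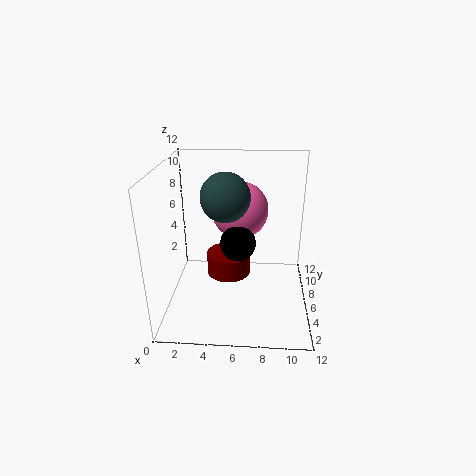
a_1 = 6
b_1 = 8.5
c_1 = 7.5
a_2 = 5
b_2 = 8
c_2 = 1.5
s_2 = 2
a_3 = 6
b_3 = 6
c_3 = 5.5
a_4 = 5
b_4 = 6
c_4 = 9.5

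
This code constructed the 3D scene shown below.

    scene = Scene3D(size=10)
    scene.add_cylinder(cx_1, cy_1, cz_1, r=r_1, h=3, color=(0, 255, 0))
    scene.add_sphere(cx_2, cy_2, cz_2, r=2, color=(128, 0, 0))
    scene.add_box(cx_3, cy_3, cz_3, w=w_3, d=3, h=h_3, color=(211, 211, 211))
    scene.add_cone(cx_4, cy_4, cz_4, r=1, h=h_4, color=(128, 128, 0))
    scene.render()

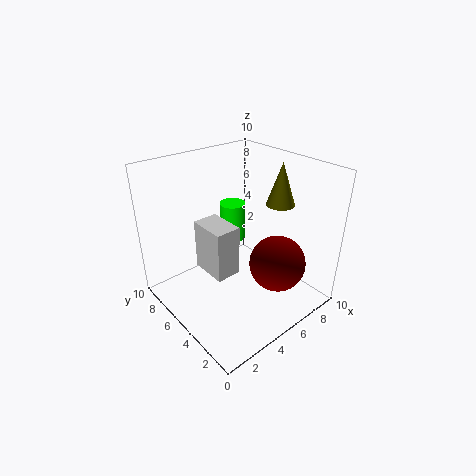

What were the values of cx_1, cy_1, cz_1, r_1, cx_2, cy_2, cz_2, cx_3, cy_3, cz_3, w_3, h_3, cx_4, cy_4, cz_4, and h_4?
cx_1 = 7; cy_1 = 8; cz_1 = 3; r_1 = 1; cx_2 = 7; cy_2 = 3; cz_2 = 3; cx_3 = 4; cy_3 = 6; cz_3 = 1; w_3 = 2; h_3 = 4; cx_4 = 8; cy_4 = 4; cz_4 = 7; h_4 = 3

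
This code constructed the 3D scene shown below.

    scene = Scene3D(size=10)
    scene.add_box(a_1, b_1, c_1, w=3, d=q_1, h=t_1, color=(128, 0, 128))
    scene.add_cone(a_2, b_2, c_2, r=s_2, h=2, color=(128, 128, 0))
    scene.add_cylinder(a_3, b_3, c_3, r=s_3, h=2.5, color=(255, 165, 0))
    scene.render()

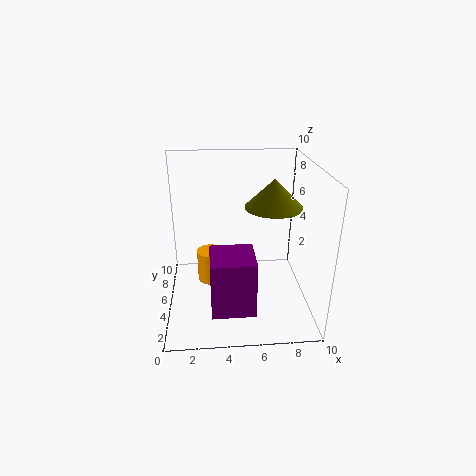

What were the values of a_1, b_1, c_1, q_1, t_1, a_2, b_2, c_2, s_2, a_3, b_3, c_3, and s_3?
a_1 = 3, b_1 = 2, c_1 = 0.5, q_1 = 3, t_1 = 4, a_2 = 7.5, b_2 = 5.5, c_2 = 7, s_2 = 2, a_3 = 3, b_3 = 7, c_3 = 0.5, s_3 = 1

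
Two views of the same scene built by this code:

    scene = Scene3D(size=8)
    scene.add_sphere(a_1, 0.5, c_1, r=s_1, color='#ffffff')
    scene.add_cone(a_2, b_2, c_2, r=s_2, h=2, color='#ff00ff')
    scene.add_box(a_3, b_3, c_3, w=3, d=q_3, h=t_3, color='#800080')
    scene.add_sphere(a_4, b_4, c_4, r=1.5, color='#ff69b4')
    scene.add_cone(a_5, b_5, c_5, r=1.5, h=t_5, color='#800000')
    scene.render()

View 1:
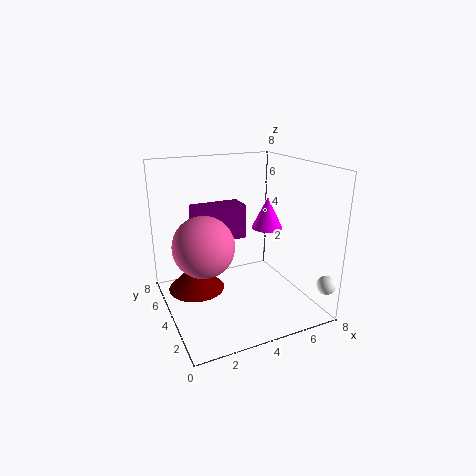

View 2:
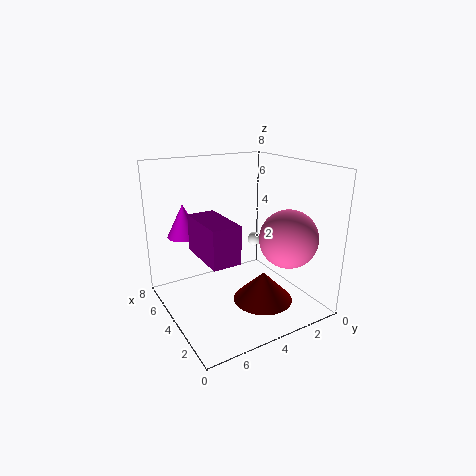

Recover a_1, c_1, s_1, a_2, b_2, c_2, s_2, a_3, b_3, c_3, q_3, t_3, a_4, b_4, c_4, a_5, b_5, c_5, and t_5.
a_1 = 7.5; c_1 = 2; s_1 = 0.5; a_2 = 7; b_2 = 6; c_2 = 3.5; s_2 = 1; a_3 = 2; b_3 = 5; c_3 = 3.5; q_3 = 1.5; t_3 = 2; a_4 = 1.5; b_4 = 2.5; c_4 = 4.5; a_5 = 1.5; b_5 = 4; c_5 = 1.5; t_5 = 1.5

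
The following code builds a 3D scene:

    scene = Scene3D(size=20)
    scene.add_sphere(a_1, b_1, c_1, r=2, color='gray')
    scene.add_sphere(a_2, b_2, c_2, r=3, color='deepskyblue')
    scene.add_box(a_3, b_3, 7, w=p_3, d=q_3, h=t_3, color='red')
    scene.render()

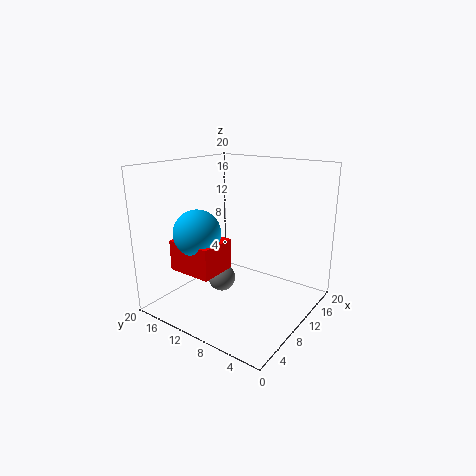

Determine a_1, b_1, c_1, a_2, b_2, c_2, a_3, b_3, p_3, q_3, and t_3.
a_1 = 10
b_1 = 13
c_1 = 3
a_2 = 4
b_2 = 12
c_2 = 12
a_3 = 2
b_3 = 9
p_3 = 5
q_3 = 6
t_3 = 4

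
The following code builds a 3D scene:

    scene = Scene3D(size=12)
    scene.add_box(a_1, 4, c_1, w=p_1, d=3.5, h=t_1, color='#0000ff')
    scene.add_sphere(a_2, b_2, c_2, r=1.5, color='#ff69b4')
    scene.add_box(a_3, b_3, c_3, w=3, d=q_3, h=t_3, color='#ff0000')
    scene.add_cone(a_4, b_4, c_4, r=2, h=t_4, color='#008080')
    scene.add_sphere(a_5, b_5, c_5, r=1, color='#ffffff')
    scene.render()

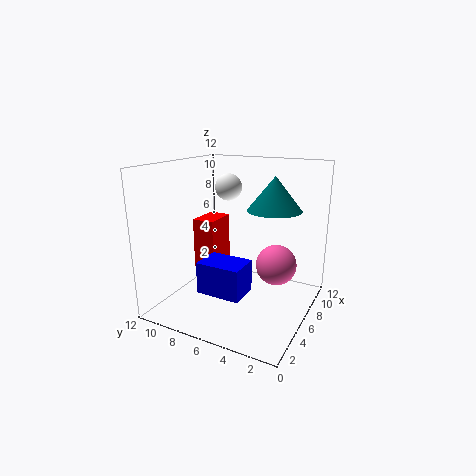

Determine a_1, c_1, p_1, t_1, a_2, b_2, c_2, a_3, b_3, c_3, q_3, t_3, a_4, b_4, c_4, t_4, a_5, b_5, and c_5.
a_1 = 2; c_1 = 2.5; p_1 = 2.5; t_1 = 2.5; a_2 = 4.5; b_2 = 2; c_2 = 5; a_3 = 6; b_3 = 8.5; c_3 = 2.5; q_3 = 2; t_3 = 4.5; a_4 = 5; b_4 = 2.5; c_4 = 9; t_4 = 2.5; a_5 = 4.5; b_5 = 6; c_5 = 10.5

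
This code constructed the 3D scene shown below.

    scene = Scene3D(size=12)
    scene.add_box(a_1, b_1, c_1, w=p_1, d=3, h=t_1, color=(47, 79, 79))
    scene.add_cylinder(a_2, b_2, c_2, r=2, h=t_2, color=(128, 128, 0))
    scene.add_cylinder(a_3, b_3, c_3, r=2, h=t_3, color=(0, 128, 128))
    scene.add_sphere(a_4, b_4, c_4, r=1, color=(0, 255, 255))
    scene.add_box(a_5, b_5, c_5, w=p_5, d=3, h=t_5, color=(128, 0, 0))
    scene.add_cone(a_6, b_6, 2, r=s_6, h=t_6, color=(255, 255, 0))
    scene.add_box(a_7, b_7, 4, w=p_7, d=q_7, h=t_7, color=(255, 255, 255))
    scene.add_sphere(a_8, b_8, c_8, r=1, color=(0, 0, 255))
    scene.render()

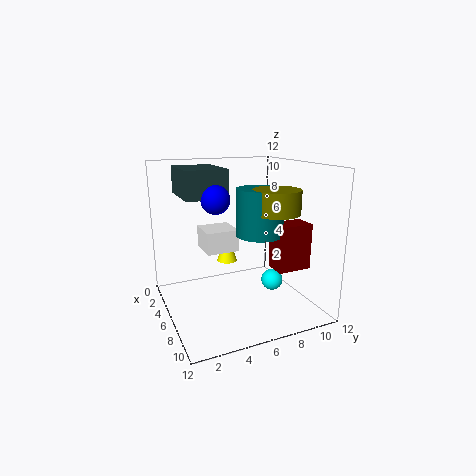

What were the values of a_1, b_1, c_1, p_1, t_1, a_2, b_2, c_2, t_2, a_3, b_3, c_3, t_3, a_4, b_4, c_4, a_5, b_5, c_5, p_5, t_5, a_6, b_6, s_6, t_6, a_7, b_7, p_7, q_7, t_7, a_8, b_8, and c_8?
a_1 = 5, b_1 = 1, c_1 = 10, p_1 = 4, t_1 = 2, a_2 = 7, b_2 = 9, c_2 = 8, t_2 = 2, a_3 = 6, b_3 = 8, c_3 = 6, t_3 = 4, a_4 = 5, b_4 = 10, c_4 = 1, a_5 = 6, b_5 = 9, c_5 = 3, p_5 = 2, t_5 = 4, a_6 = 1, b_6 = 7, s_6 = 1, t_6 = 3, a_7 = 1, b_7 = 4, p_7 = 3, q_7 = 3, t_7 = 2, a_8 = 9, b_8 = 3, c_8 = 10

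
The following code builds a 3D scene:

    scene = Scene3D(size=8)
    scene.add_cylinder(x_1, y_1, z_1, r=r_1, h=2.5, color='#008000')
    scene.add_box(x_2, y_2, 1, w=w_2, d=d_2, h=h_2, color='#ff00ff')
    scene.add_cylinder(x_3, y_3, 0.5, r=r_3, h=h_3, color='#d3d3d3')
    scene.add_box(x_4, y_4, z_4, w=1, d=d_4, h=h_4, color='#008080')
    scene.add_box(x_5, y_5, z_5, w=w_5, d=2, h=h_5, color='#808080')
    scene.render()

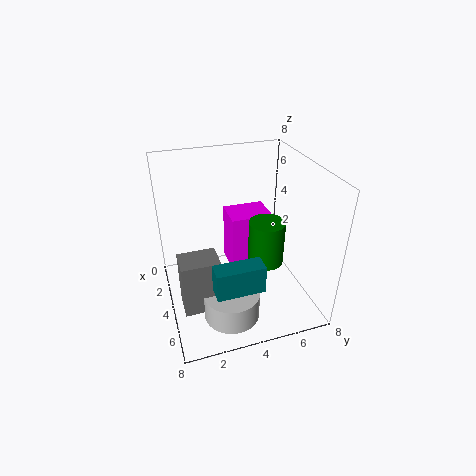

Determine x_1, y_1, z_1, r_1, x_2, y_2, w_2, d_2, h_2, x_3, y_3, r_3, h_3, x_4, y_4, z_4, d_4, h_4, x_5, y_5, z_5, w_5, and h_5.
x_1 = 4.5
y_1 = 5.5
z_1 = 2.5
r_1 = 1
x_2 = 1
y_2 = 4
w_2 = 2
d_2 = 2.5
h_2 = 3.5
x_3 = 6
y_3 = 3
r_3 = 1.5
h_3 = 1.5
x_4 = 6
y_4 = 2
z_4 = 2.5
d_4 = 2.5
h_4 = 1.5
x_5 = 4.5
y_5 = 0.5
z_5 = 1
w_5 = 1.5
h_5 = 3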